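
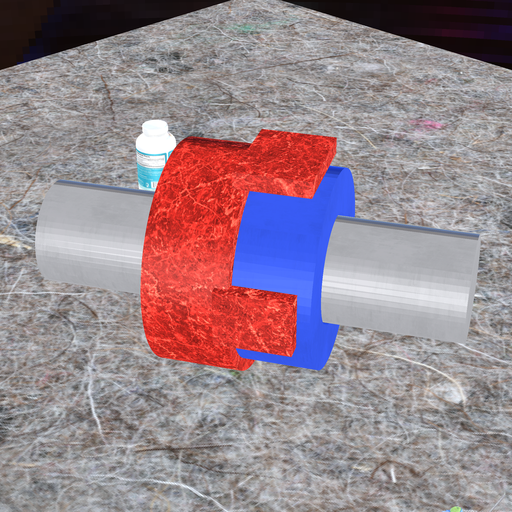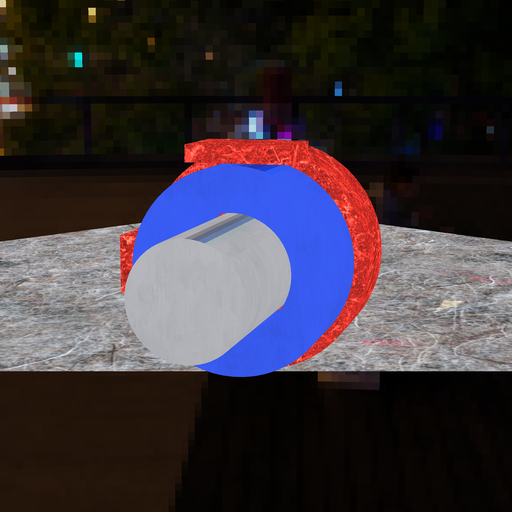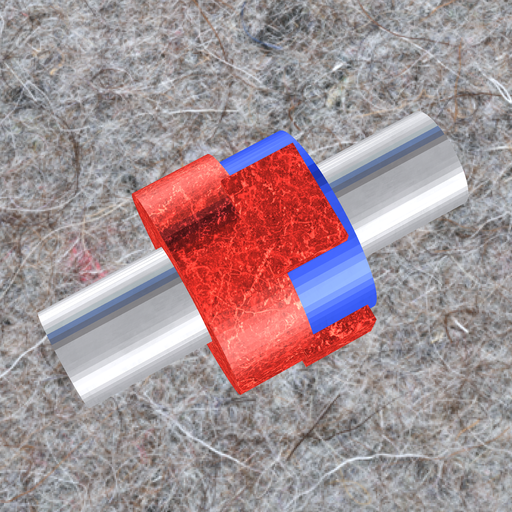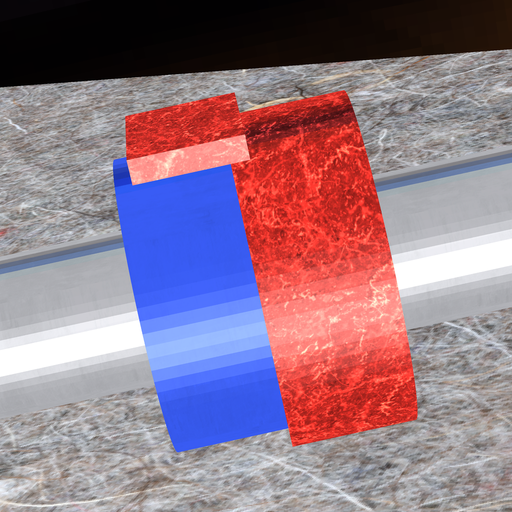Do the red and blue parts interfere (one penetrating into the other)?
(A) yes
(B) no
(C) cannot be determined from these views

(A) yes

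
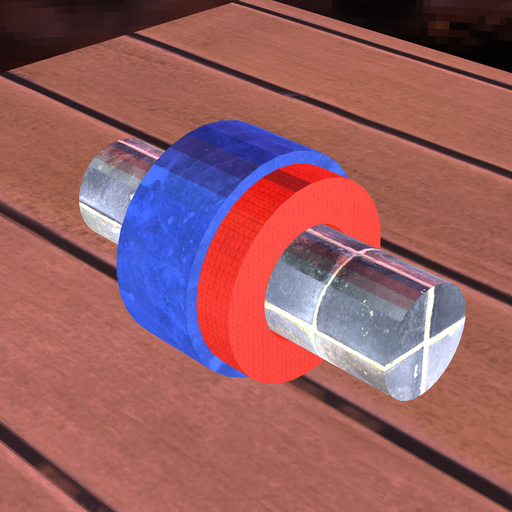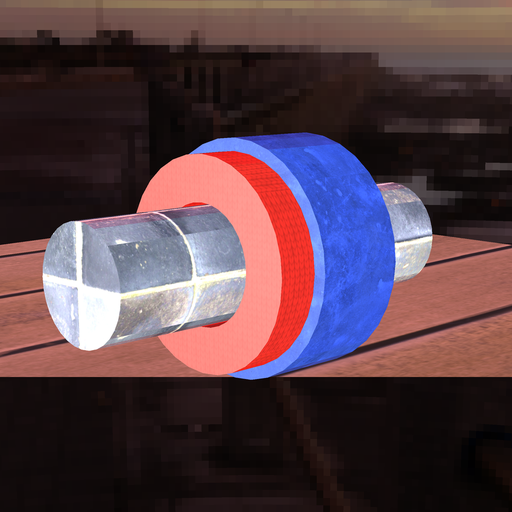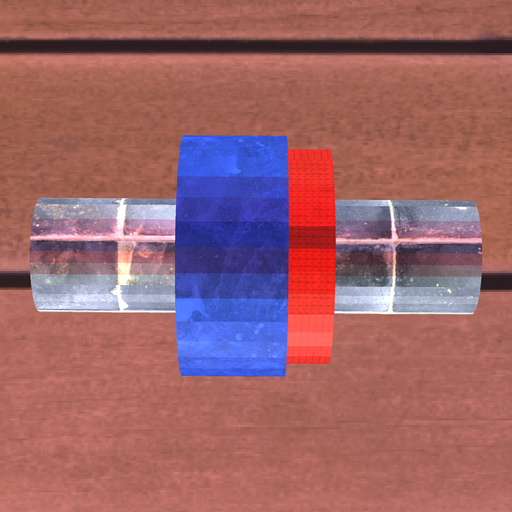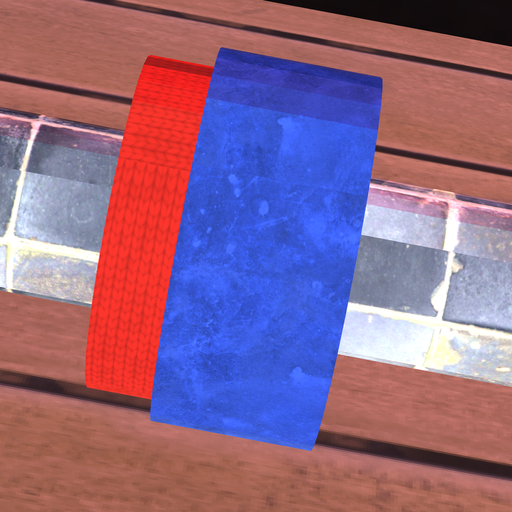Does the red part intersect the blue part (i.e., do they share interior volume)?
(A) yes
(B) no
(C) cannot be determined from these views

(A) yes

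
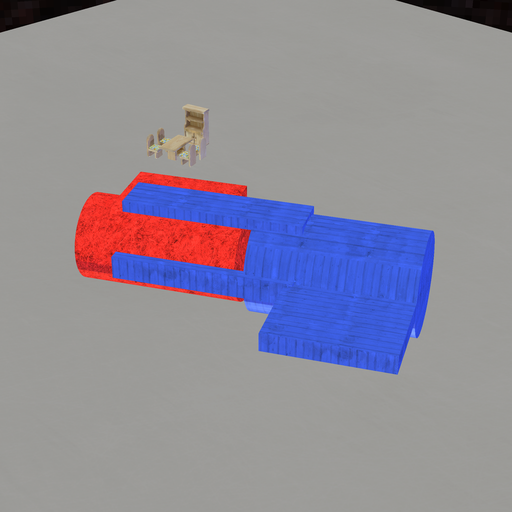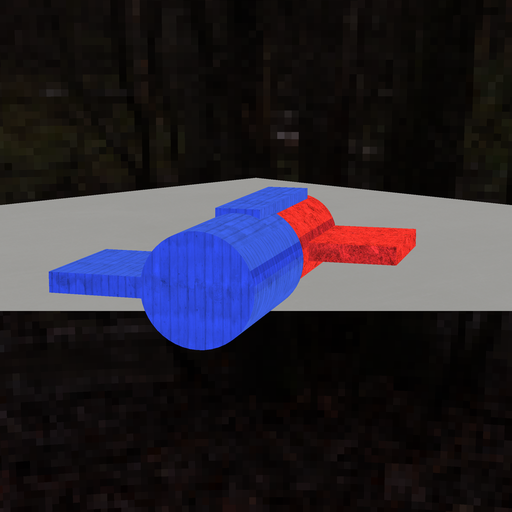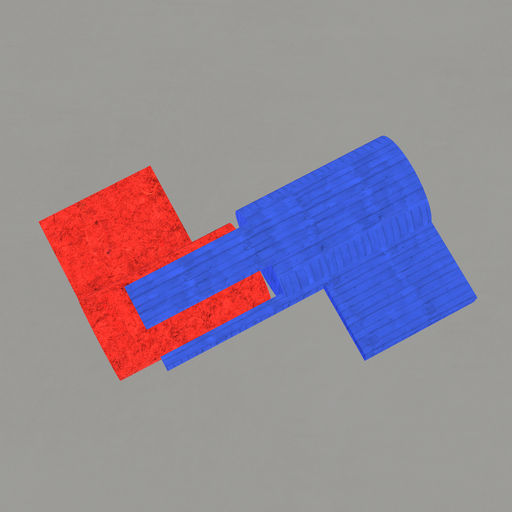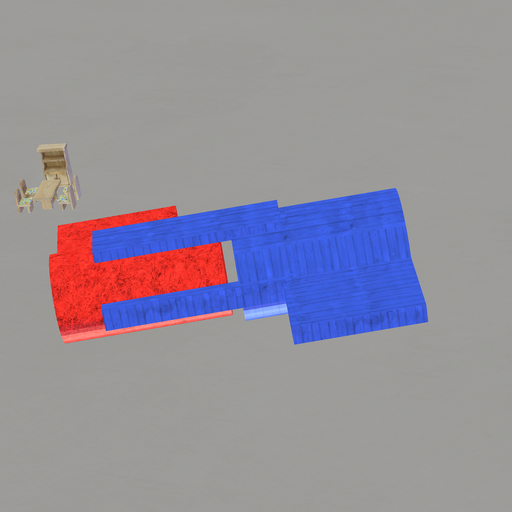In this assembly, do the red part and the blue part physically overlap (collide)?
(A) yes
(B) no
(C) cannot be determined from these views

(B) no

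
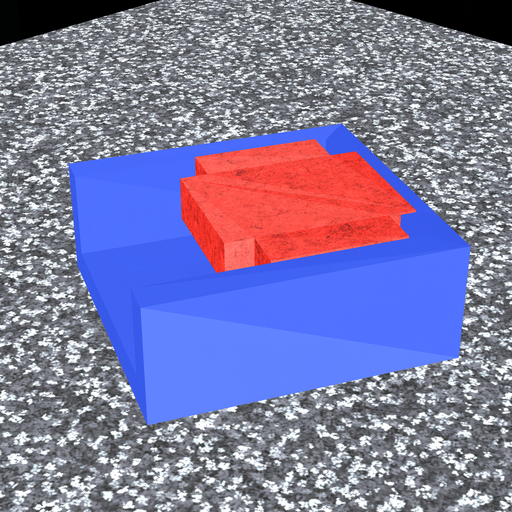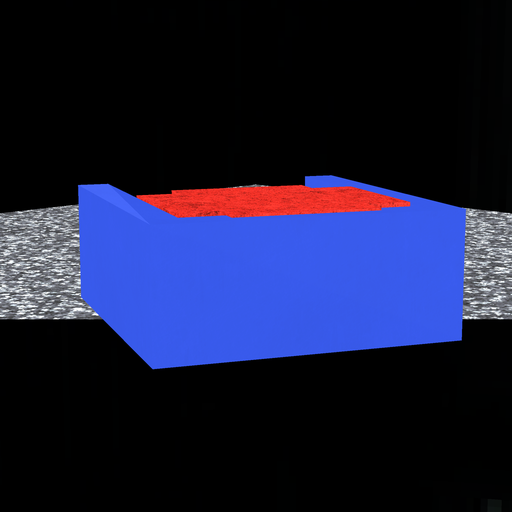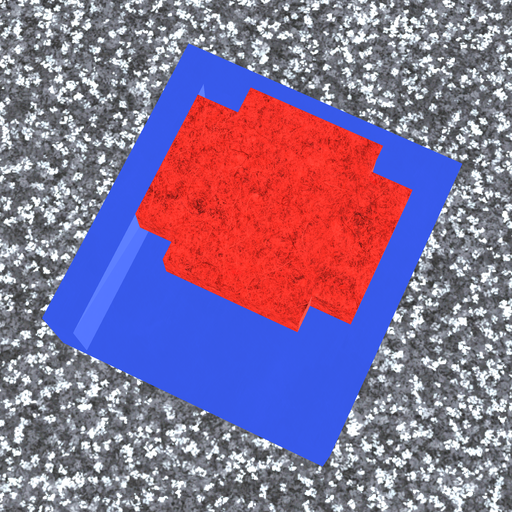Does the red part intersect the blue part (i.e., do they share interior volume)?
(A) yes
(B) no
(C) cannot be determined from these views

(A) yes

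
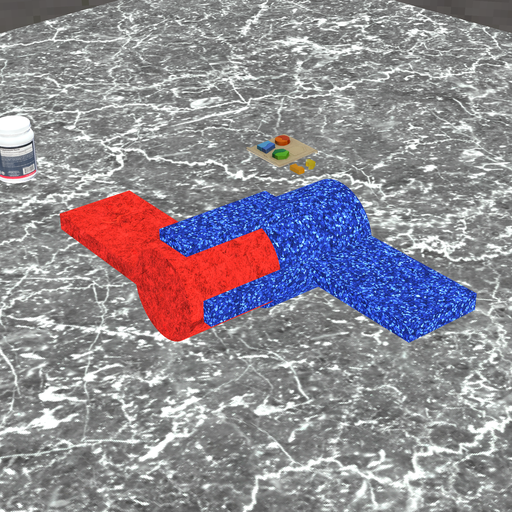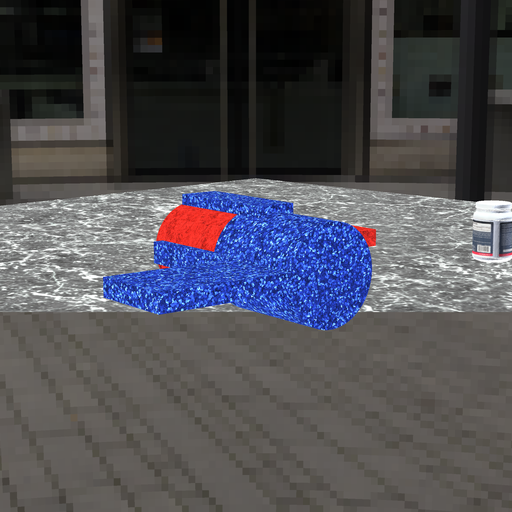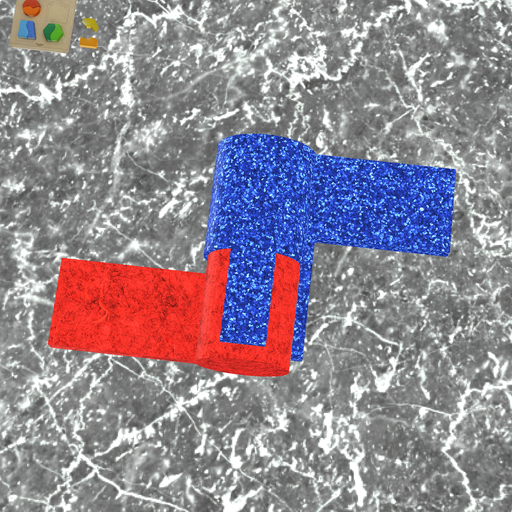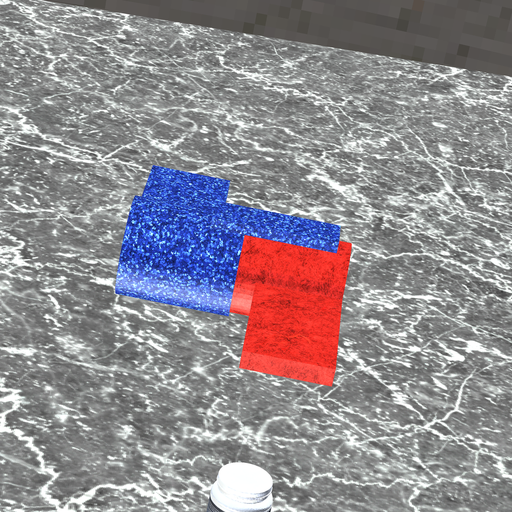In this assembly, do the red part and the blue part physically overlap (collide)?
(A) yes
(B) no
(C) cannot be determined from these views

(A) yes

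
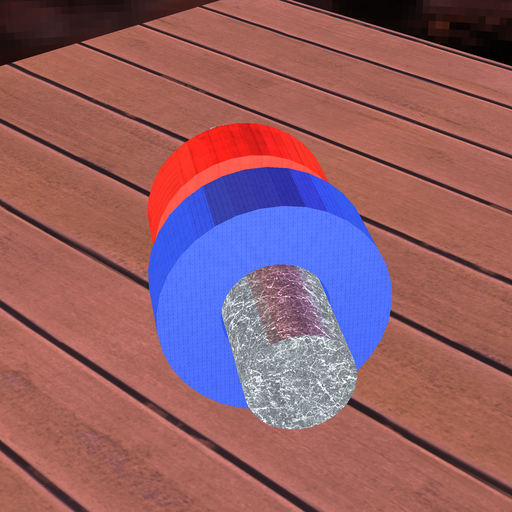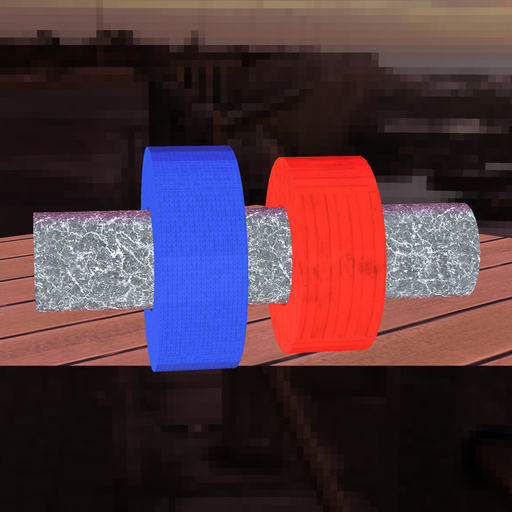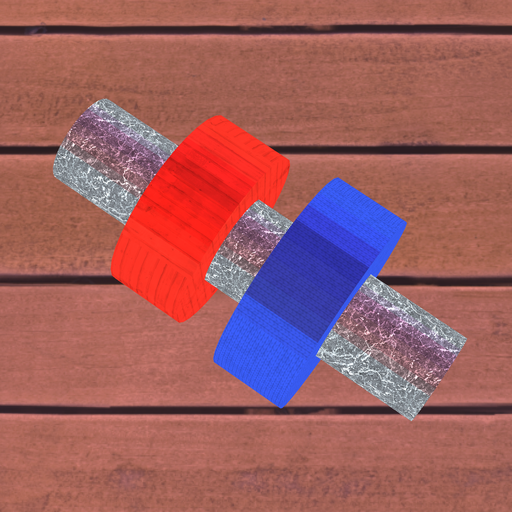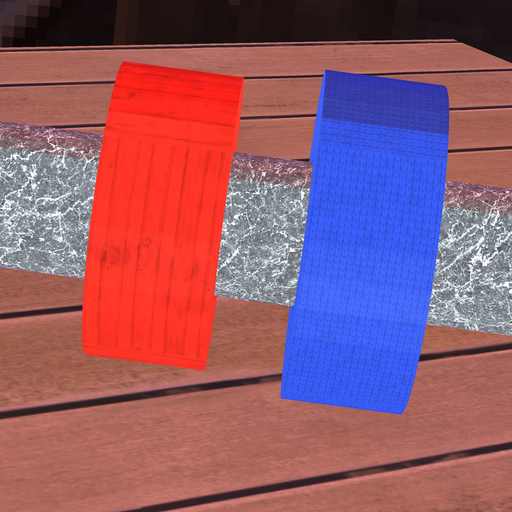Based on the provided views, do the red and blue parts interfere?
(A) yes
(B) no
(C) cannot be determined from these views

(B) no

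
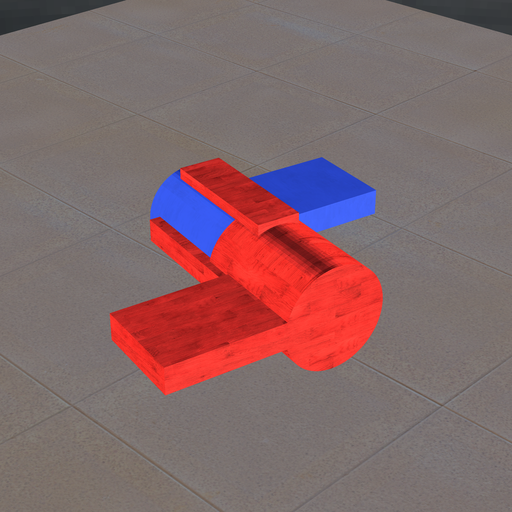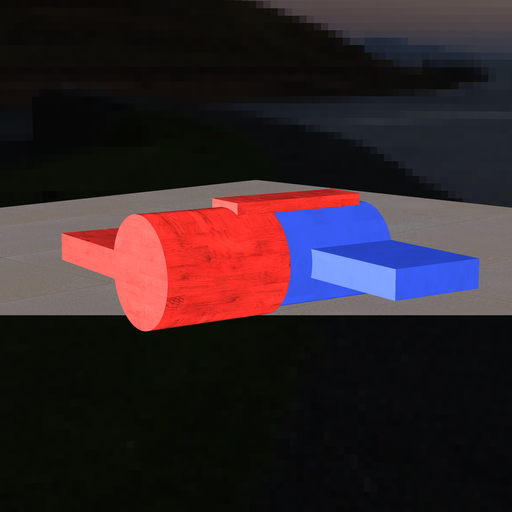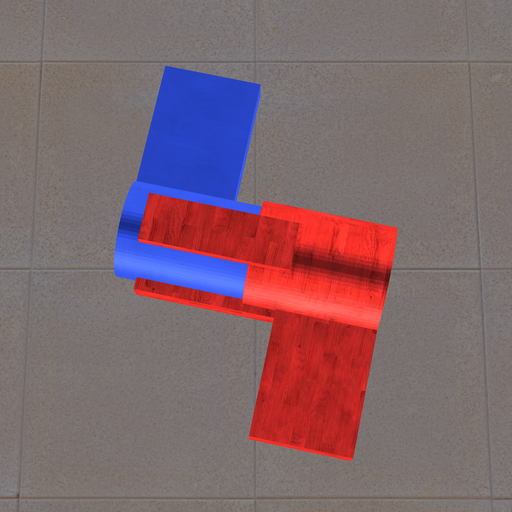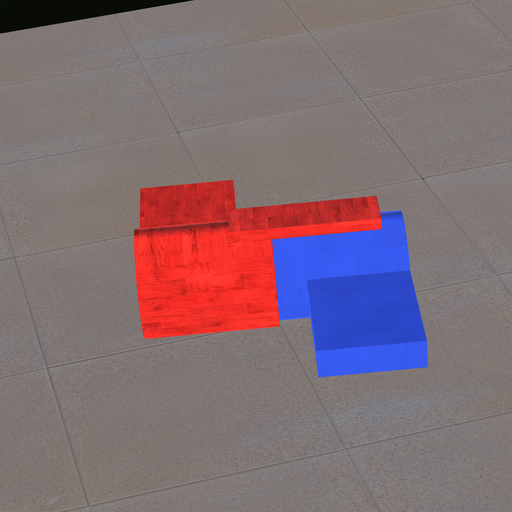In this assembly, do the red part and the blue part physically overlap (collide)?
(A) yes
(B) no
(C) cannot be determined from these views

(A) yes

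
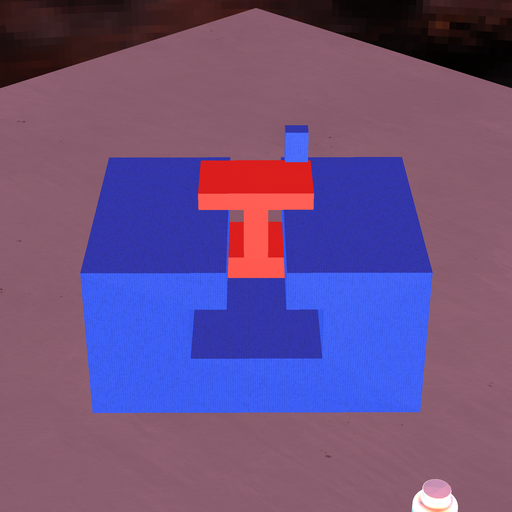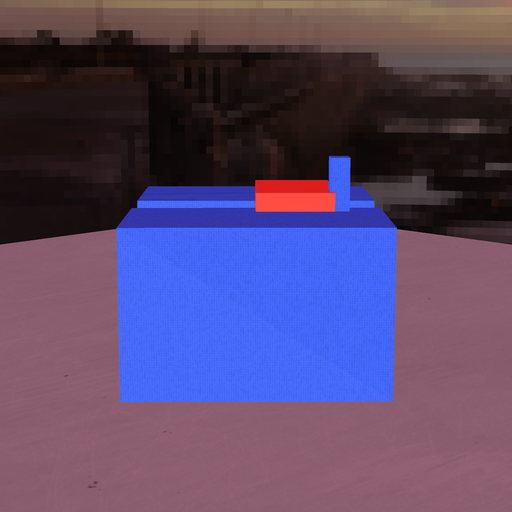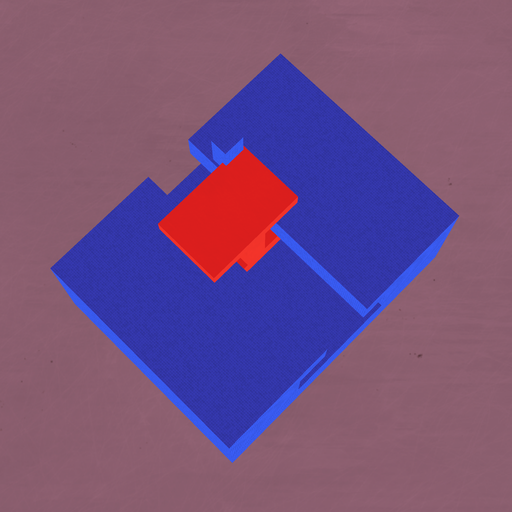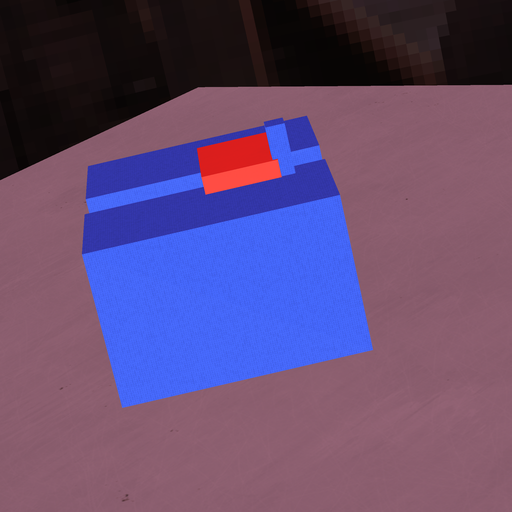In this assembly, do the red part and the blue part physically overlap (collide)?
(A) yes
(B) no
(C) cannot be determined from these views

(A) yes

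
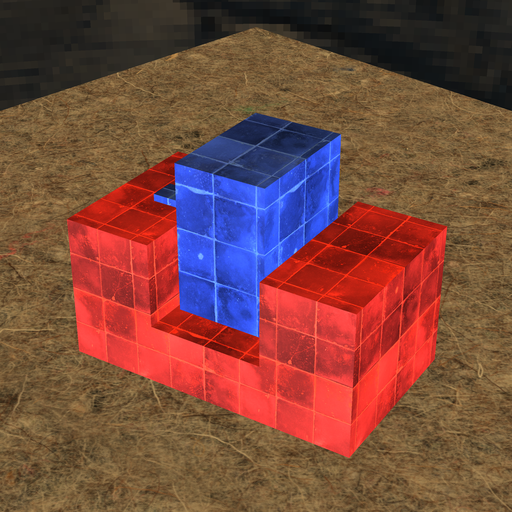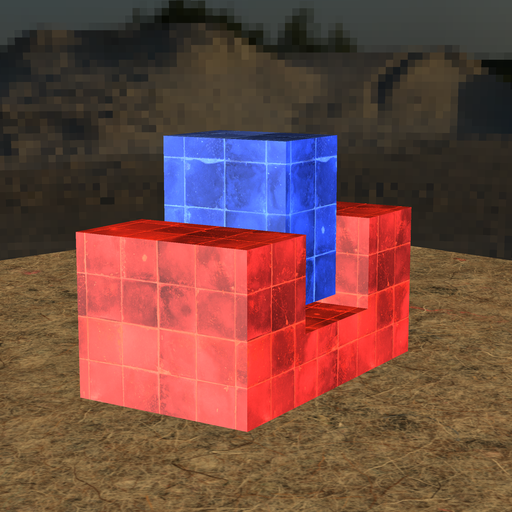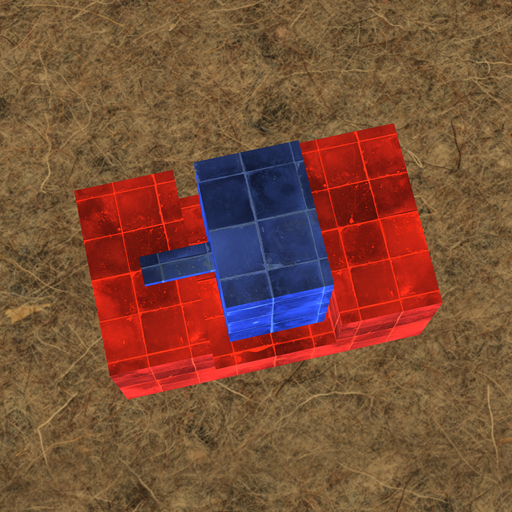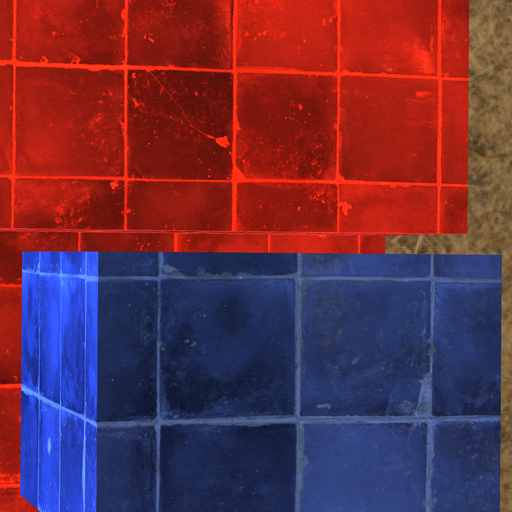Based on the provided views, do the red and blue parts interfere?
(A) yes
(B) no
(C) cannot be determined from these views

(B) no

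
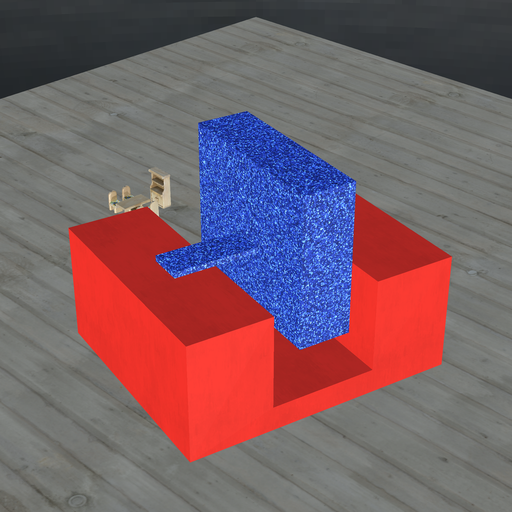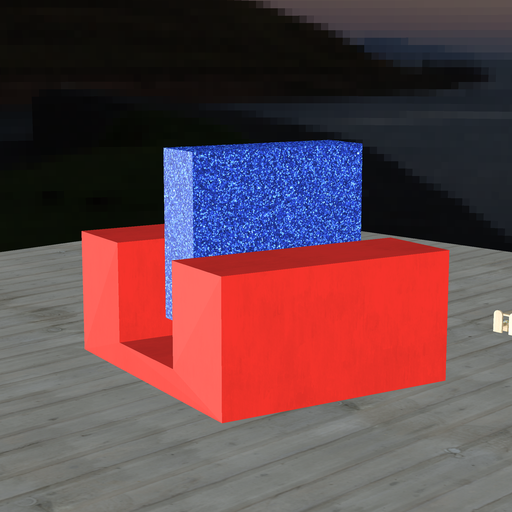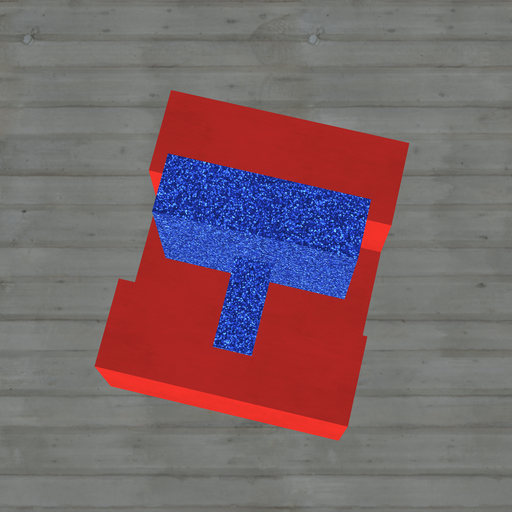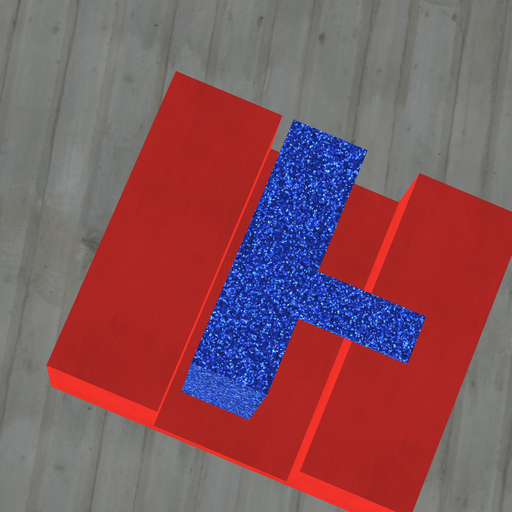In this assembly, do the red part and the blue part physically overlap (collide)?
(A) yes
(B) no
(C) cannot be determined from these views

(B) no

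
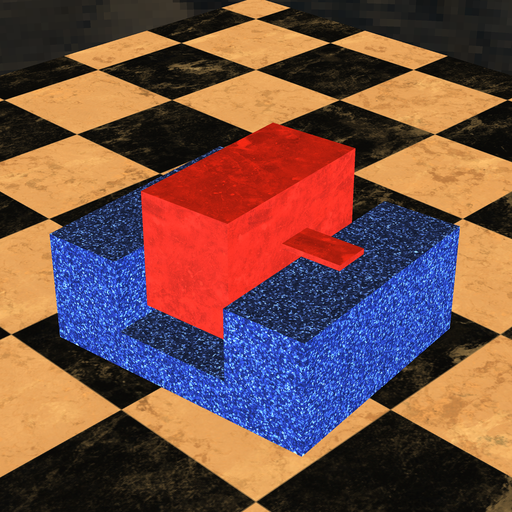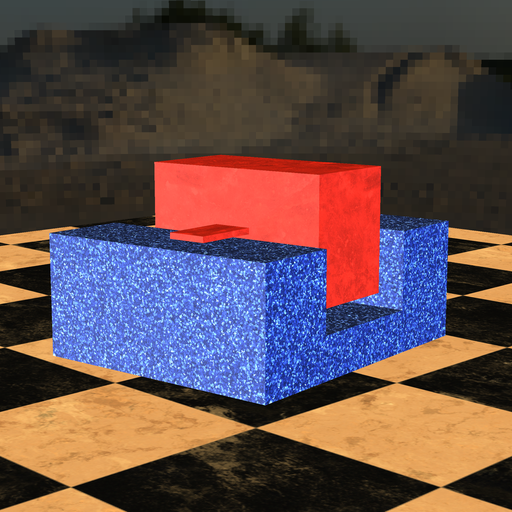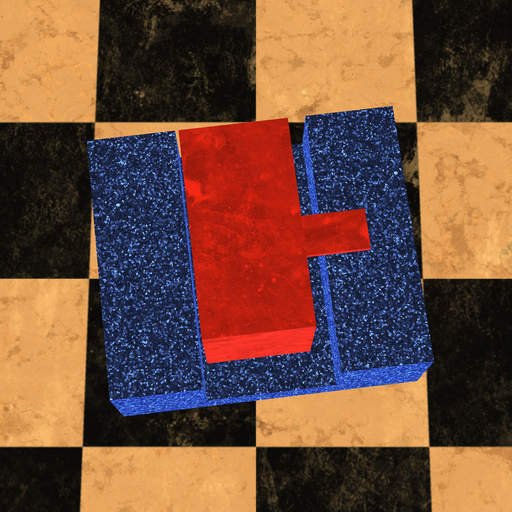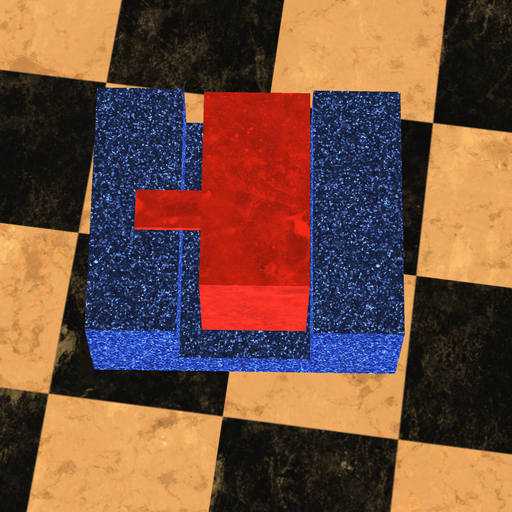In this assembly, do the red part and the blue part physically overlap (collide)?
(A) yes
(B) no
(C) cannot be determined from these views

(B) no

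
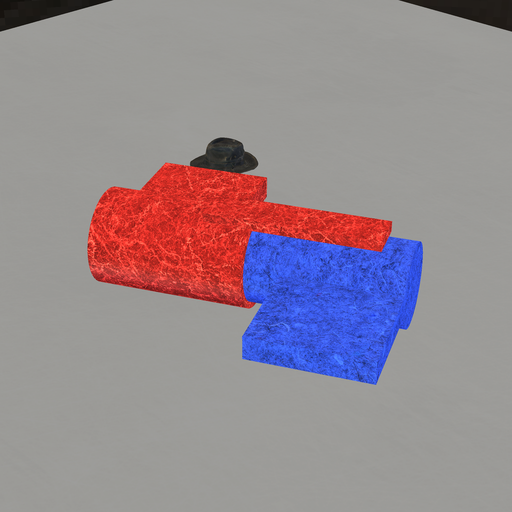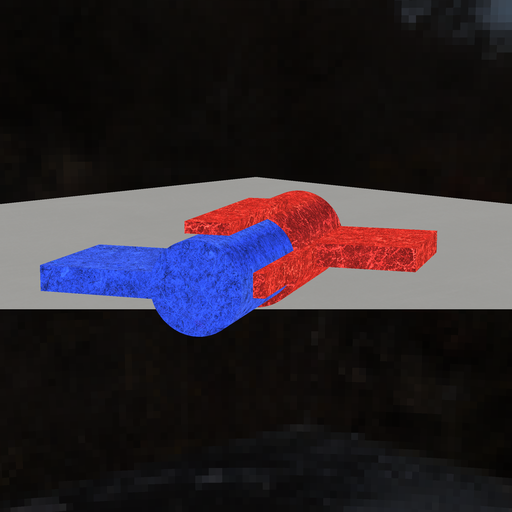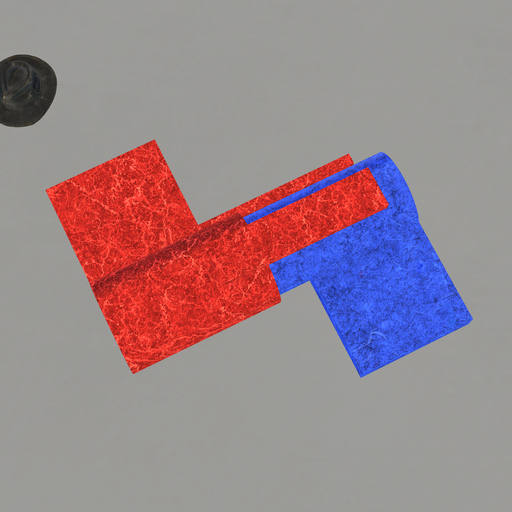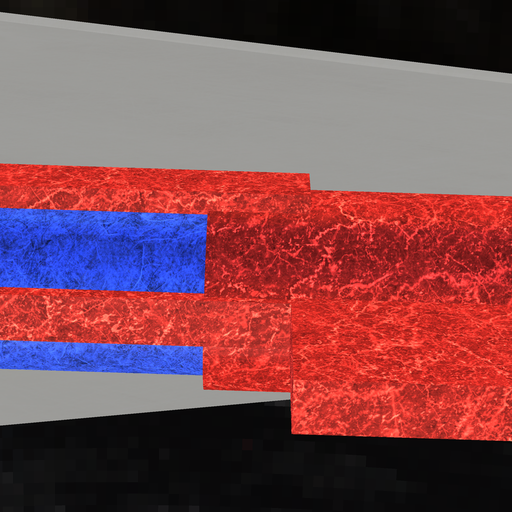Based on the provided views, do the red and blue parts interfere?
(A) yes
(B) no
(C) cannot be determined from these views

(A) yes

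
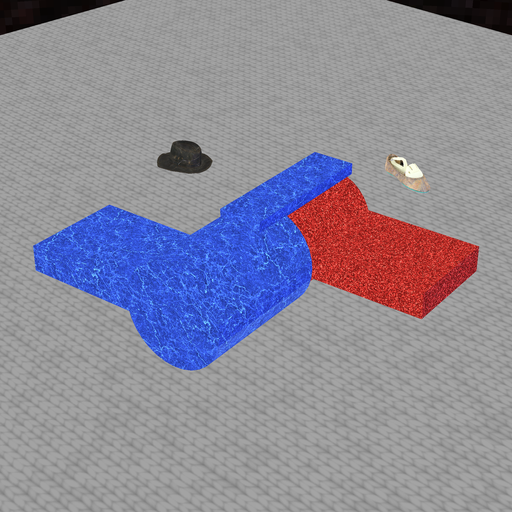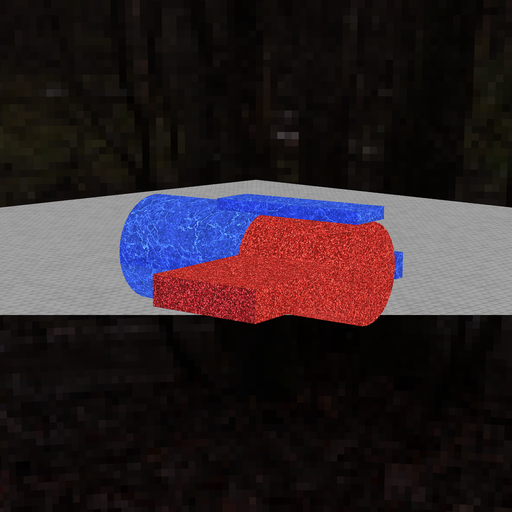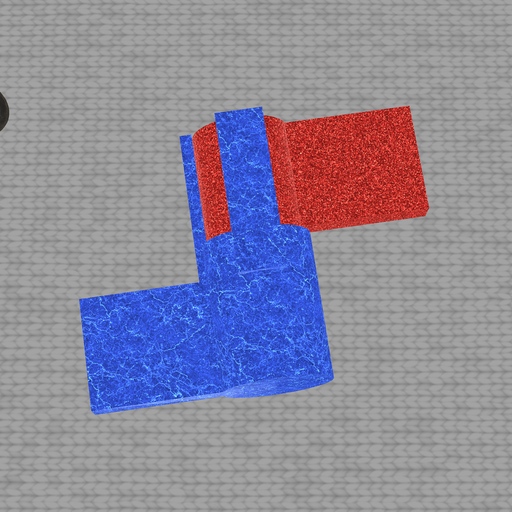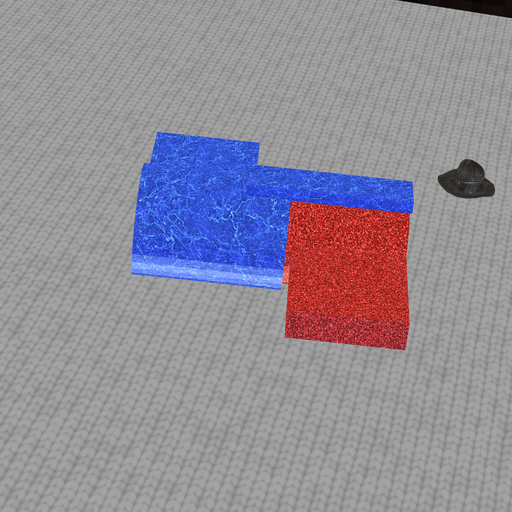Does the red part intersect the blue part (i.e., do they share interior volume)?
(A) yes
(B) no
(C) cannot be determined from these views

(A) yes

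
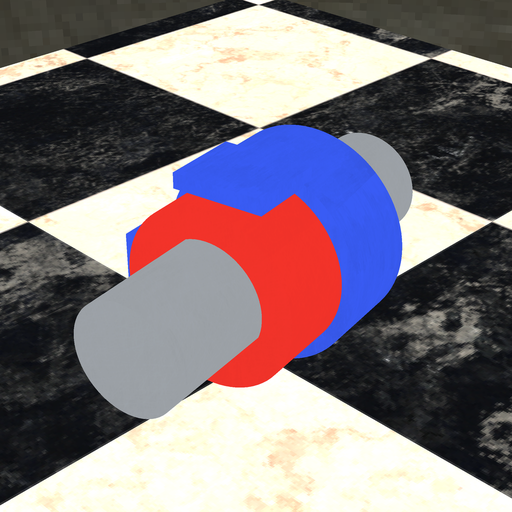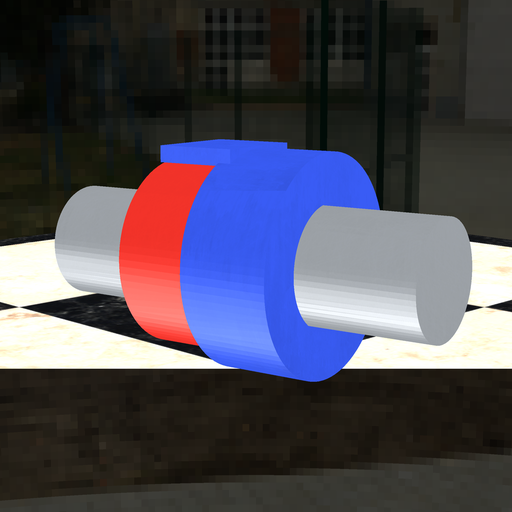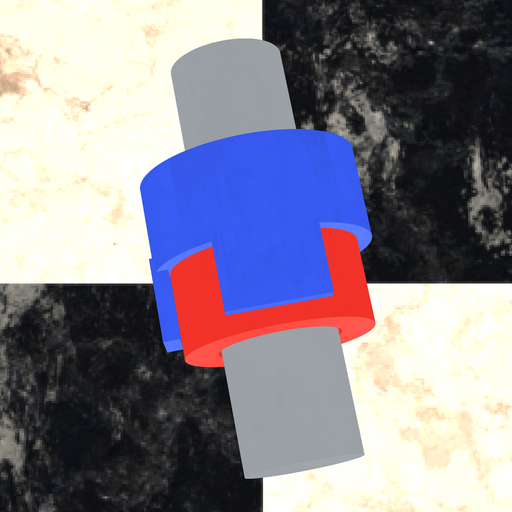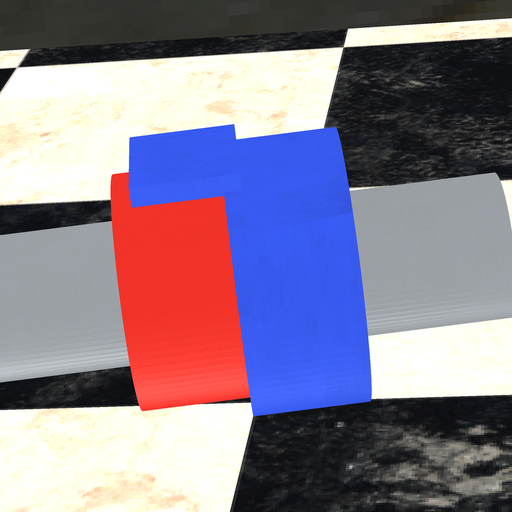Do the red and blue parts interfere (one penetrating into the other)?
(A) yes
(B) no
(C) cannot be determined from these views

(A) yes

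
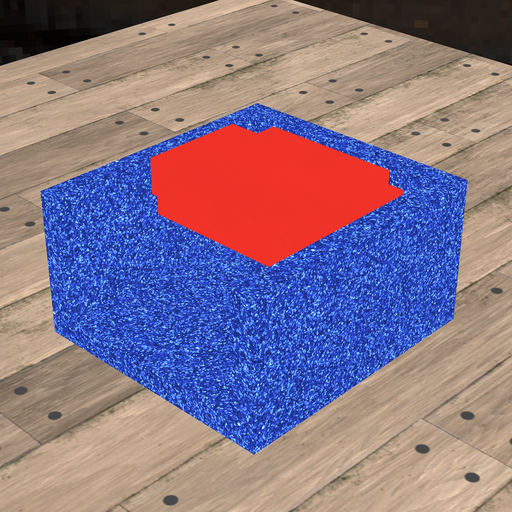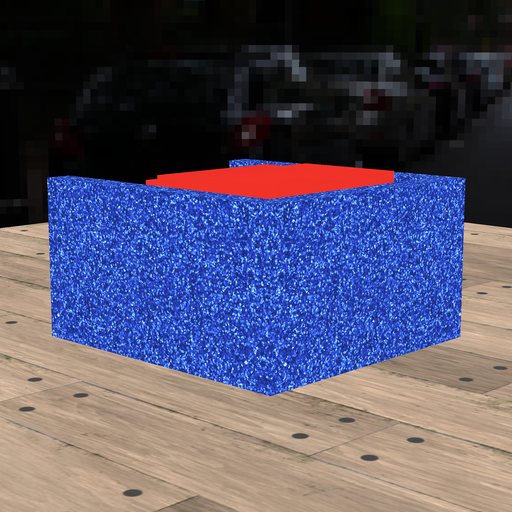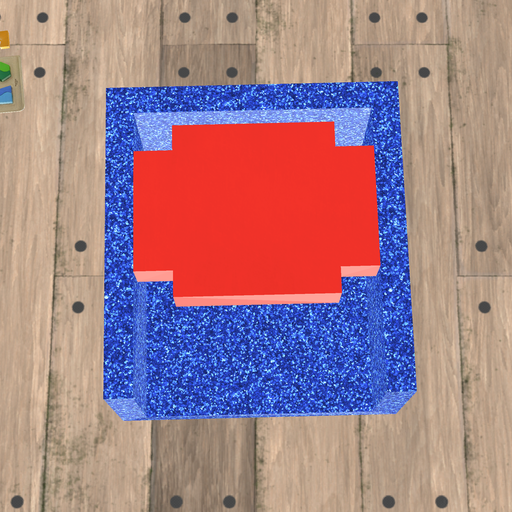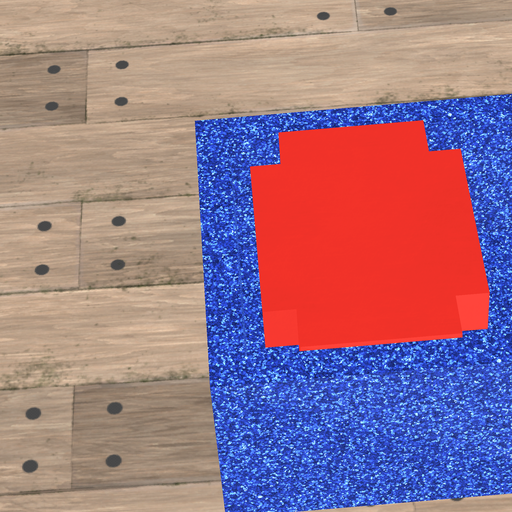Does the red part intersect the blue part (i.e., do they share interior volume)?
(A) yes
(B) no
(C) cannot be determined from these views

(B) no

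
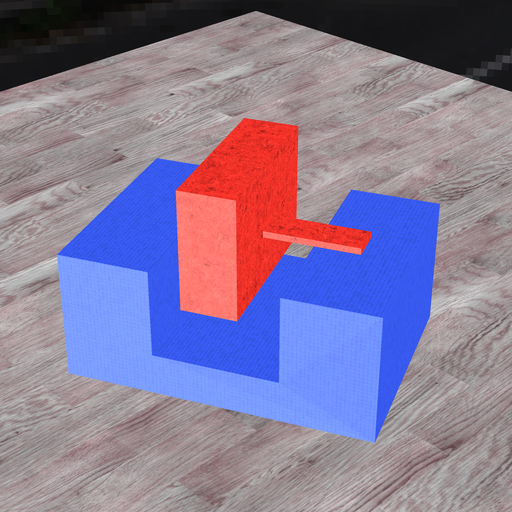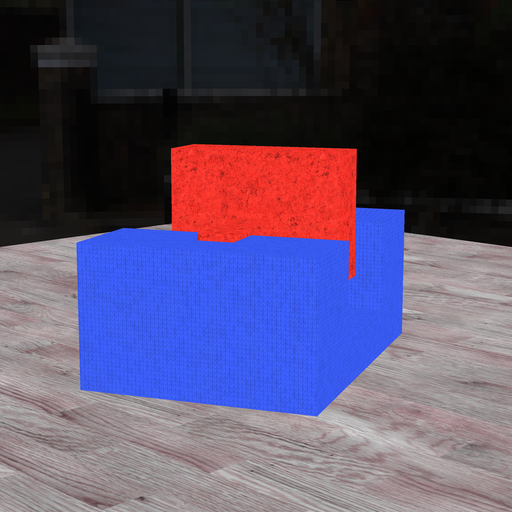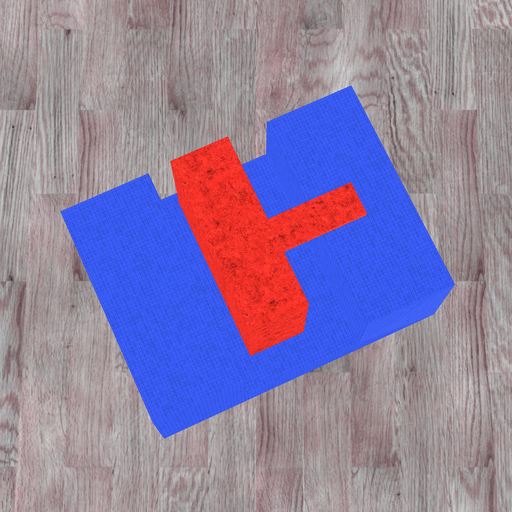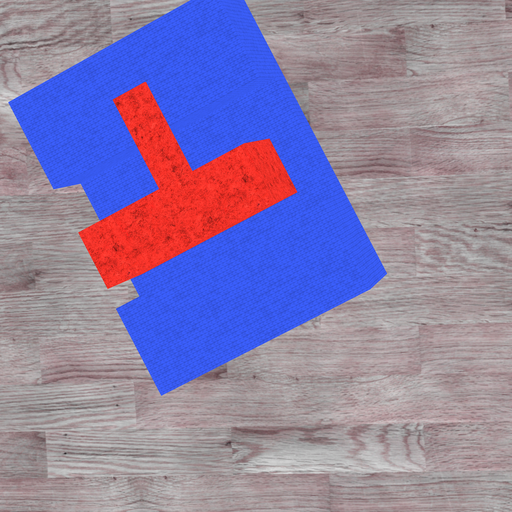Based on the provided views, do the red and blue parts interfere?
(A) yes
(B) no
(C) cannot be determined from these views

(B) no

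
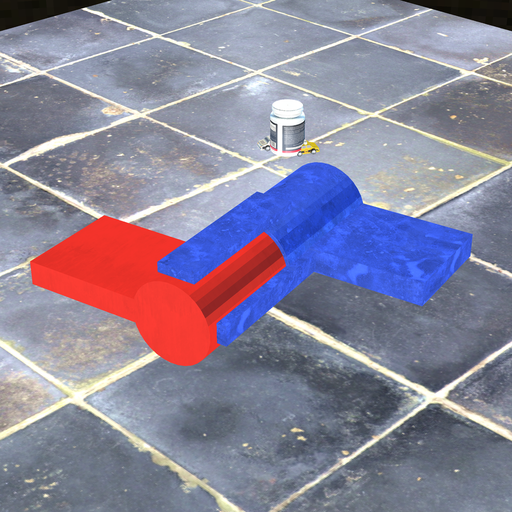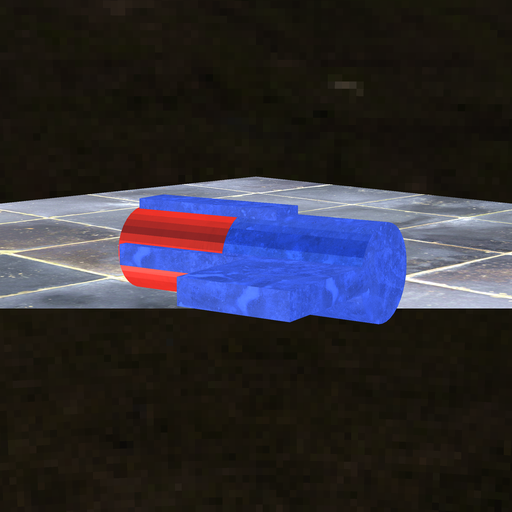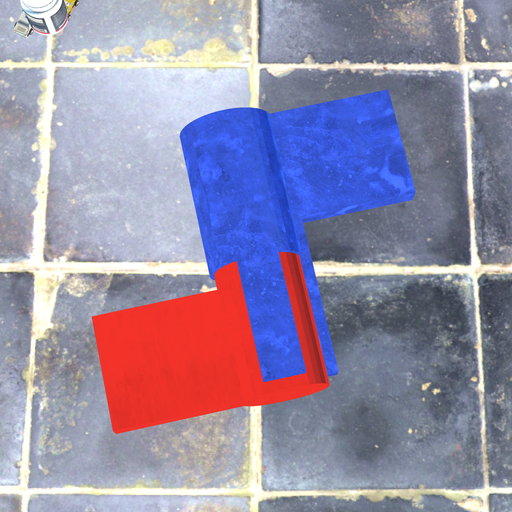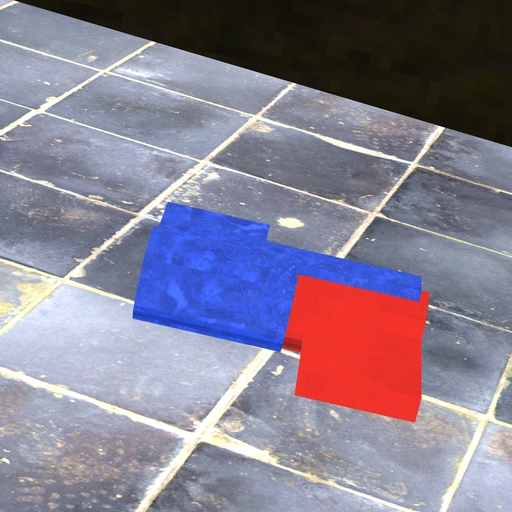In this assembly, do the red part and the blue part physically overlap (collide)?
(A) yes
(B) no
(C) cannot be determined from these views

(A) yes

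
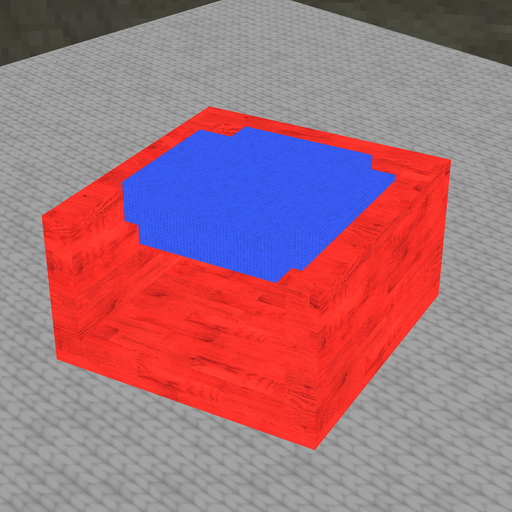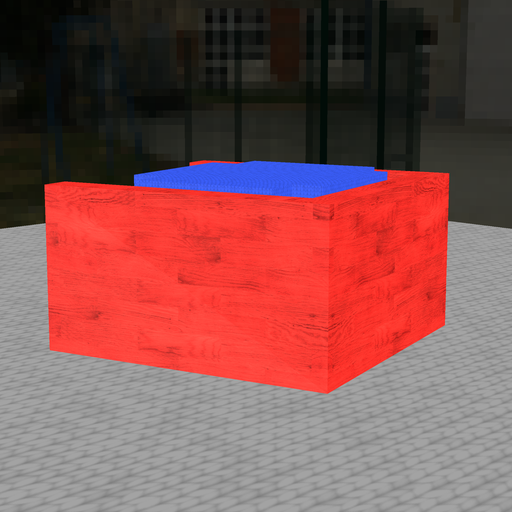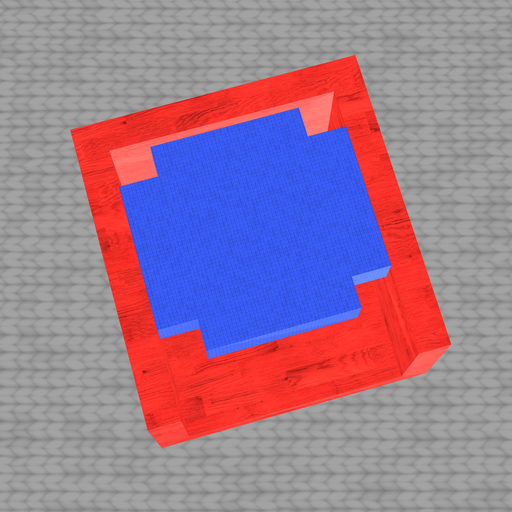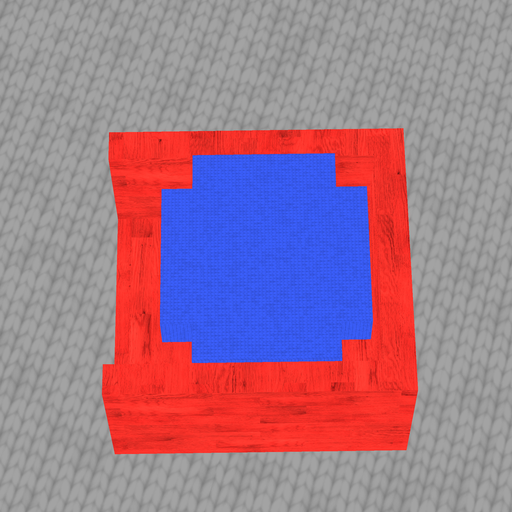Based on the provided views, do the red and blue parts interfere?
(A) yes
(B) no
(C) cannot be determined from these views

(B) no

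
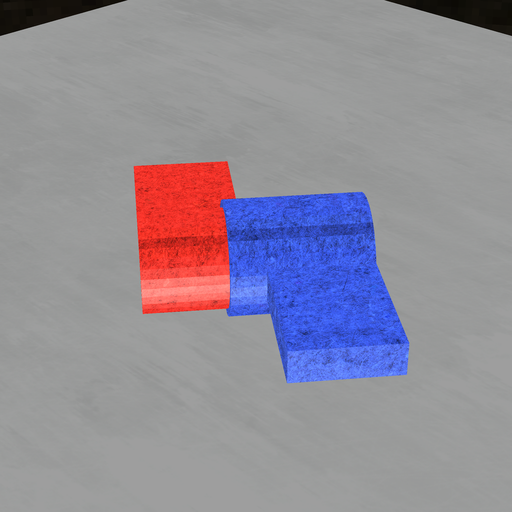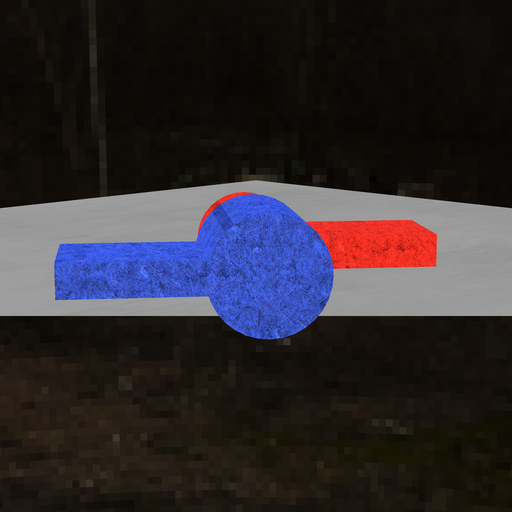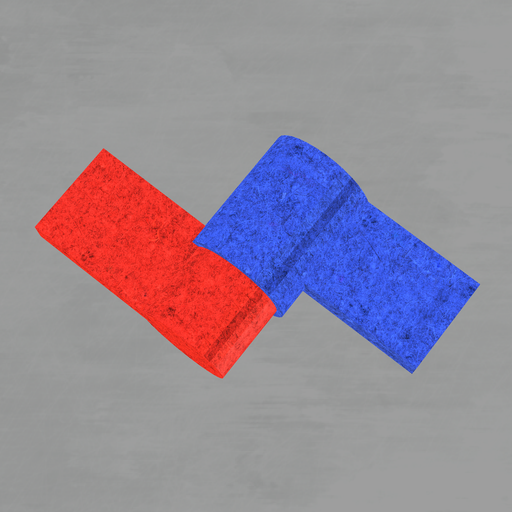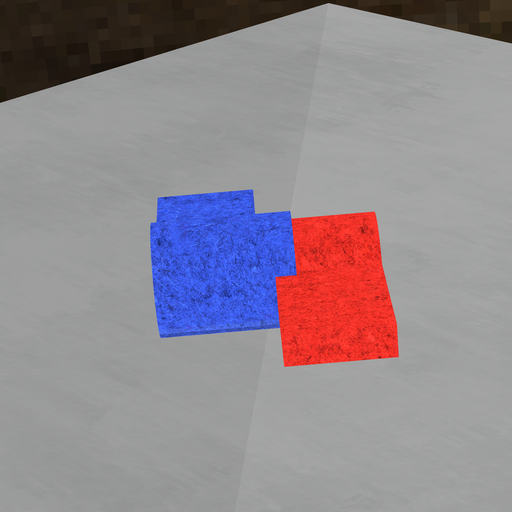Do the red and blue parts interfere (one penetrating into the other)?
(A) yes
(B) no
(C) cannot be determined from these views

(A) yes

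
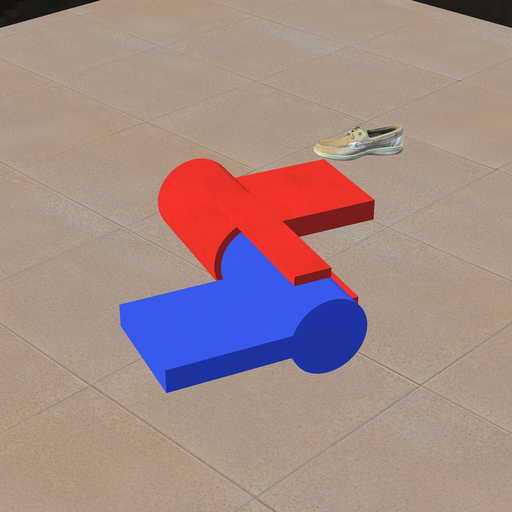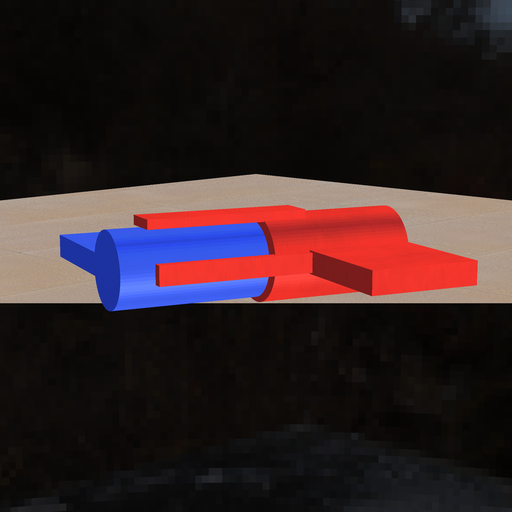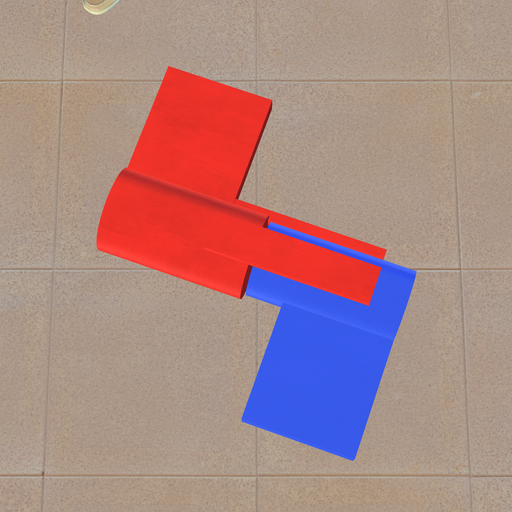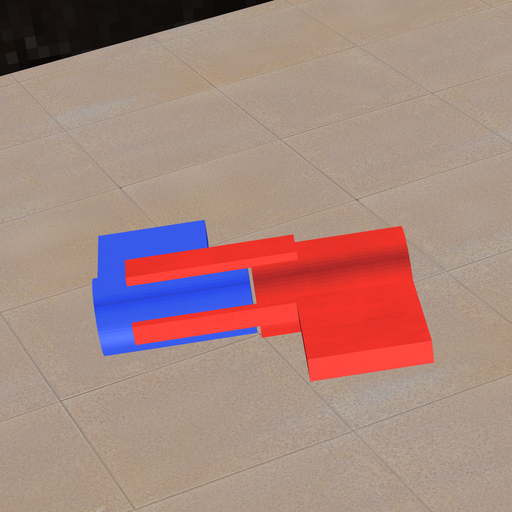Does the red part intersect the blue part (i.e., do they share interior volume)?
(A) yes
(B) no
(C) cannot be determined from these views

(B) no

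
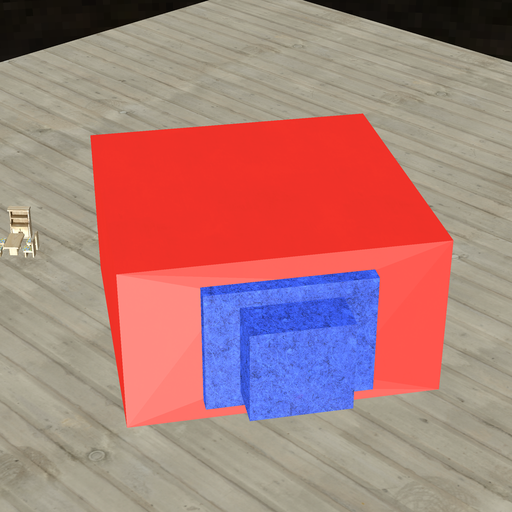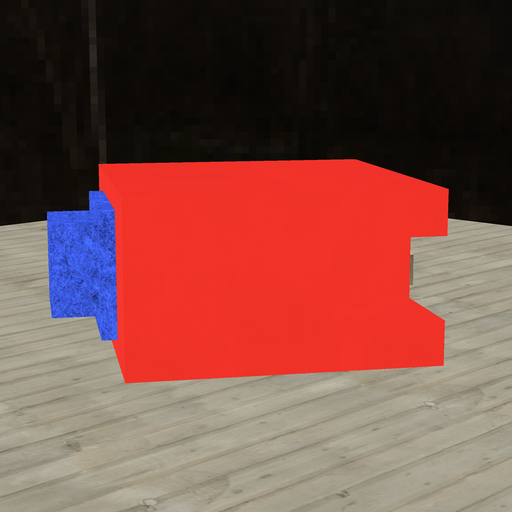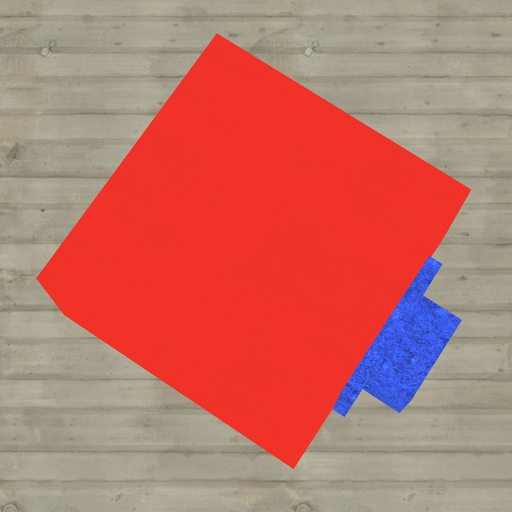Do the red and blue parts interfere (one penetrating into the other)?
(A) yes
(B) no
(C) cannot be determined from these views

(C) cannot be determined from these views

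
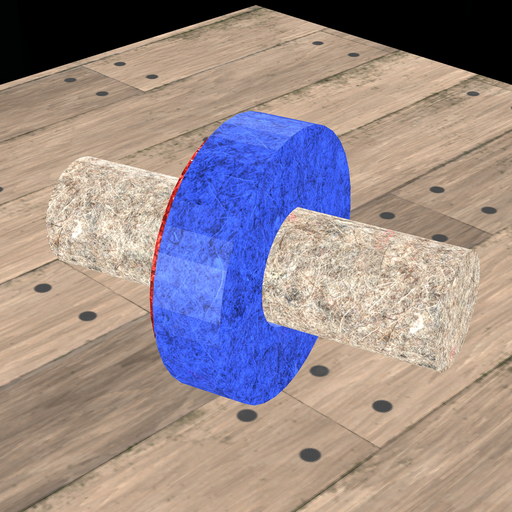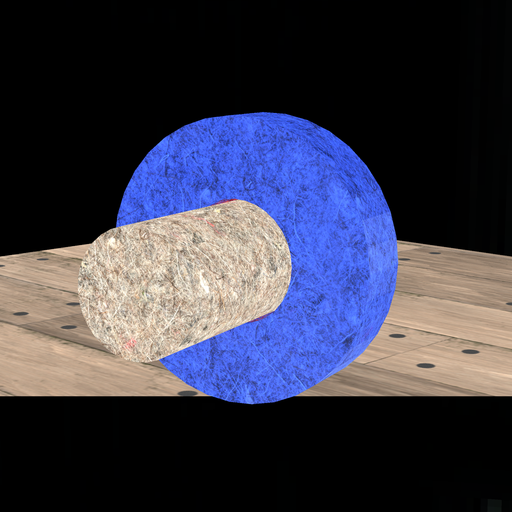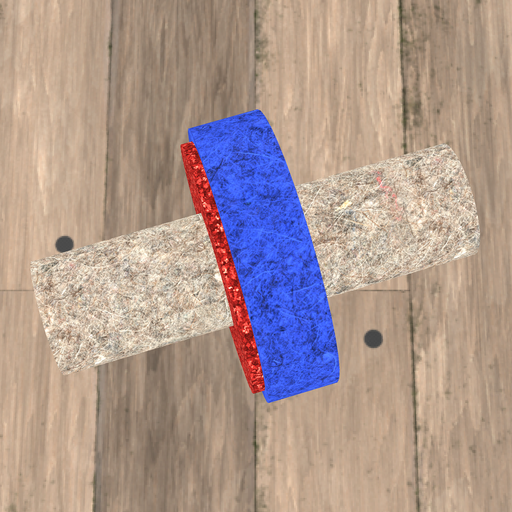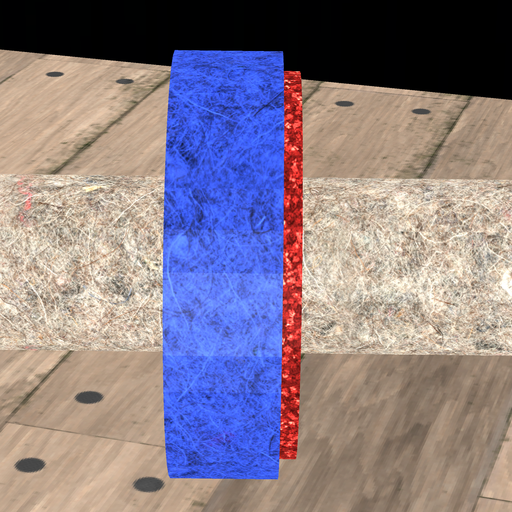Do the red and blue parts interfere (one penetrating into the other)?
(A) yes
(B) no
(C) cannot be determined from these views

(A) yes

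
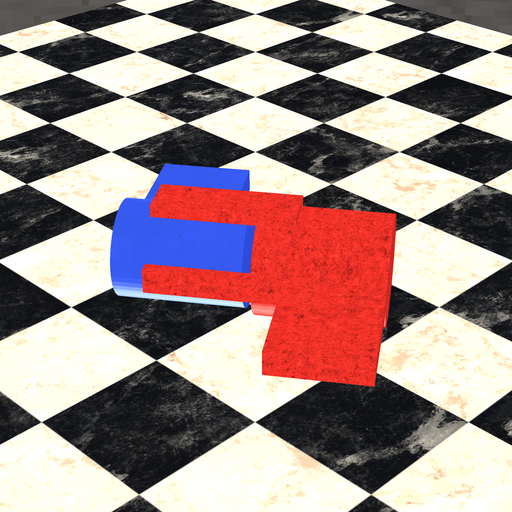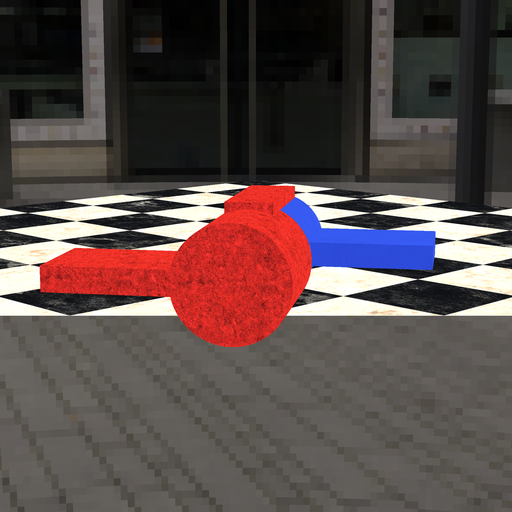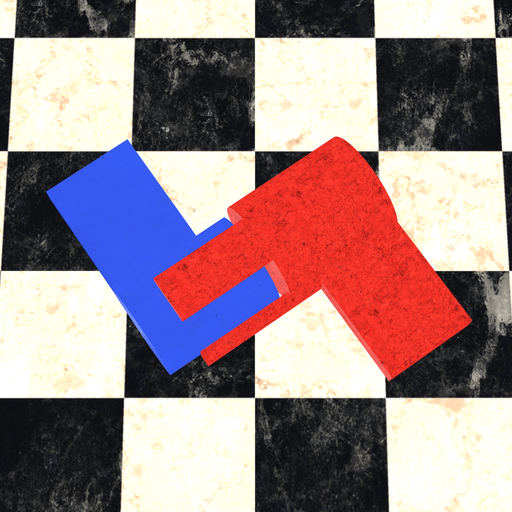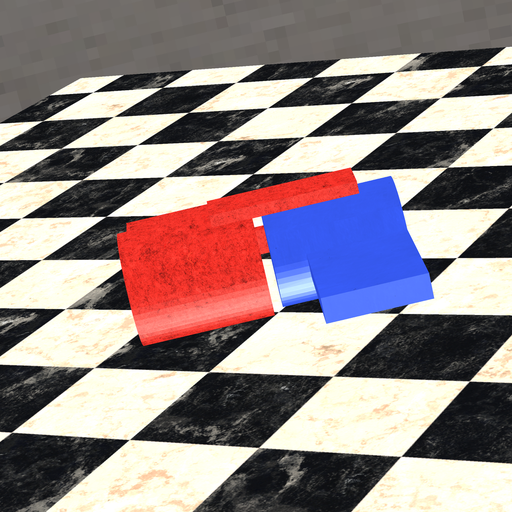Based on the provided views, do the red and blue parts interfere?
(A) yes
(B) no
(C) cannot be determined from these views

(B) no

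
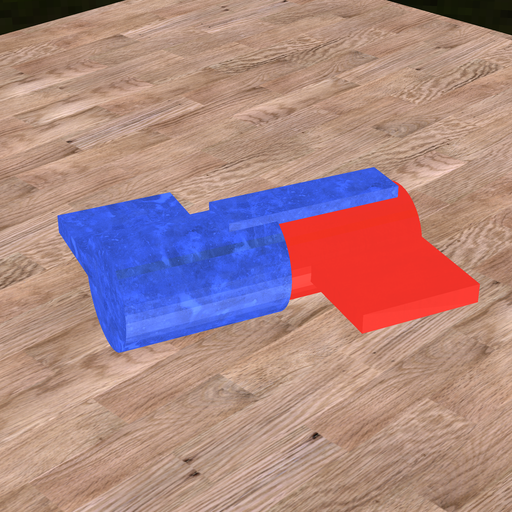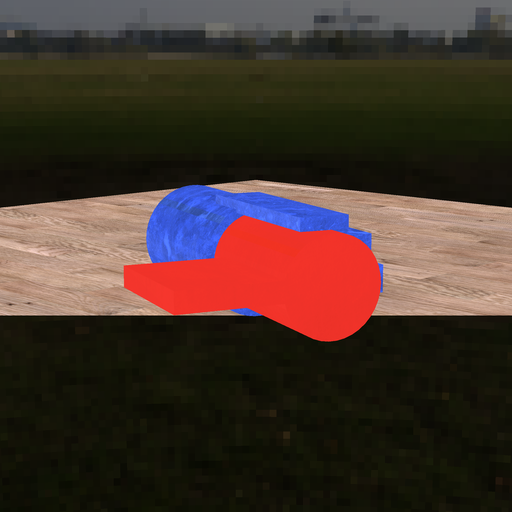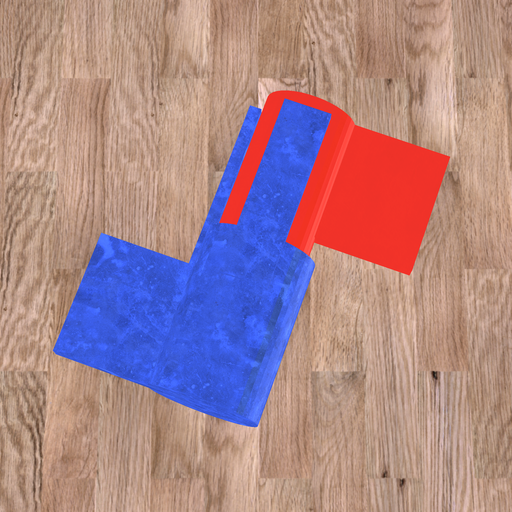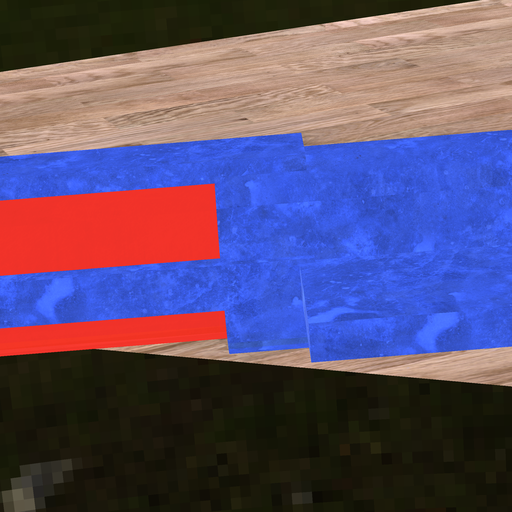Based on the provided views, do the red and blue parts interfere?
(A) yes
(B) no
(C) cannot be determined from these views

(A) yes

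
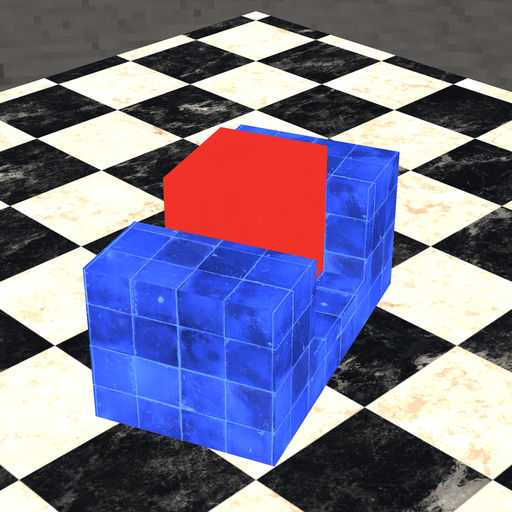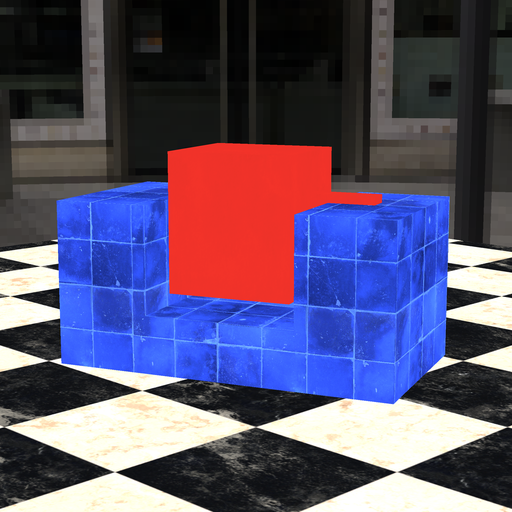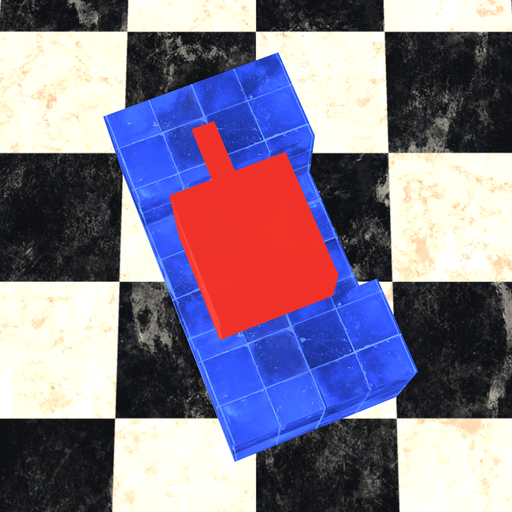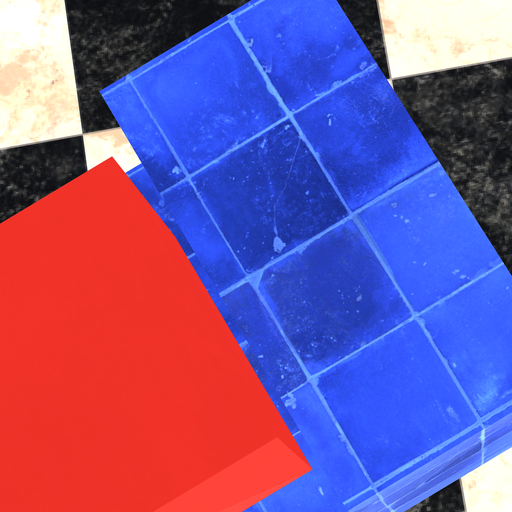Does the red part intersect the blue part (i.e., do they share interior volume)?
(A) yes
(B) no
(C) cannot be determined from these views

(B) no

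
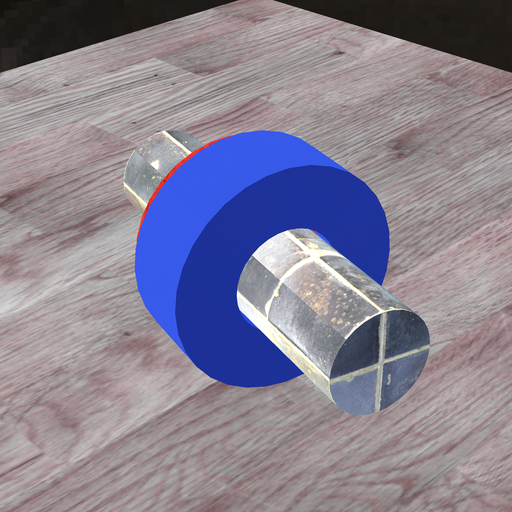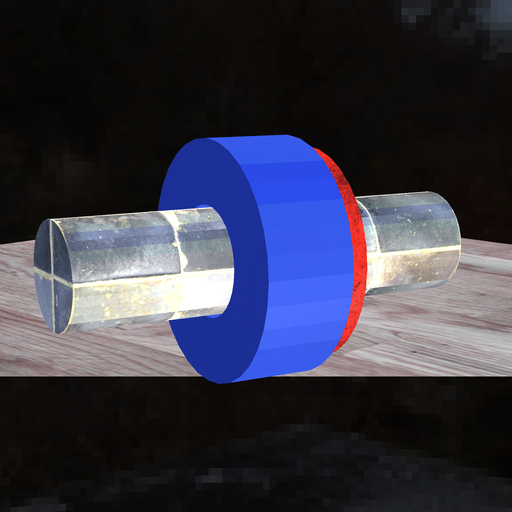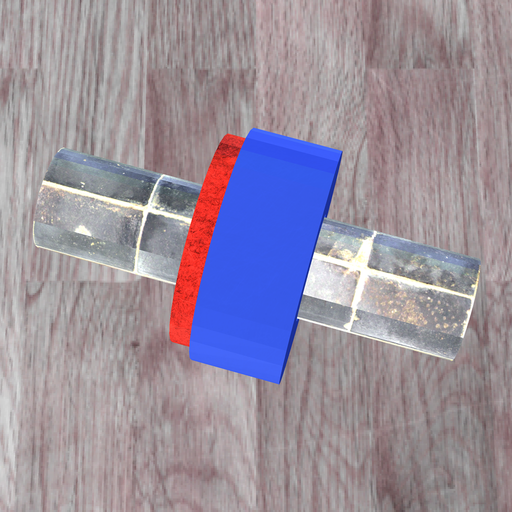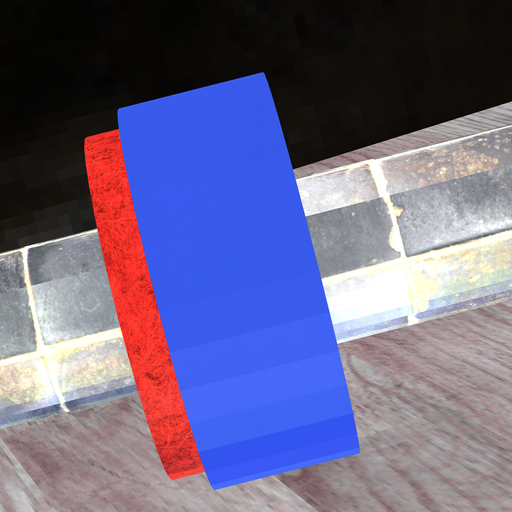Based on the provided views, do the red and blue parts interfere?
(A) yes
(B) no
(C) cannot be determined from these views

(A) yes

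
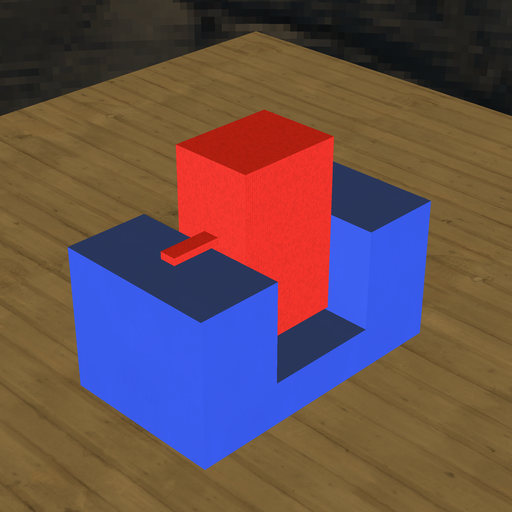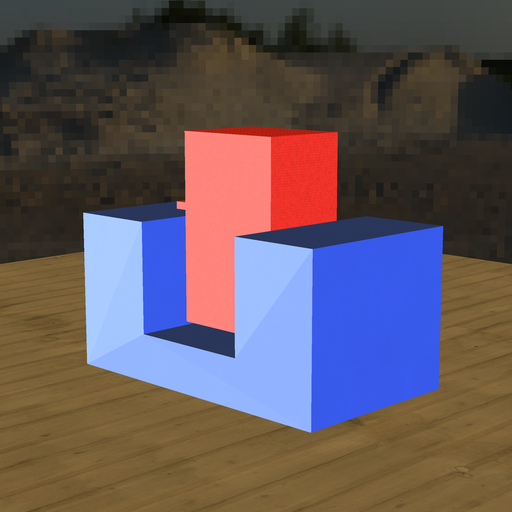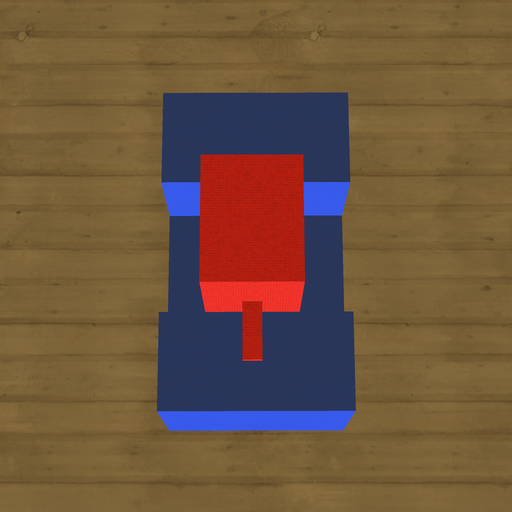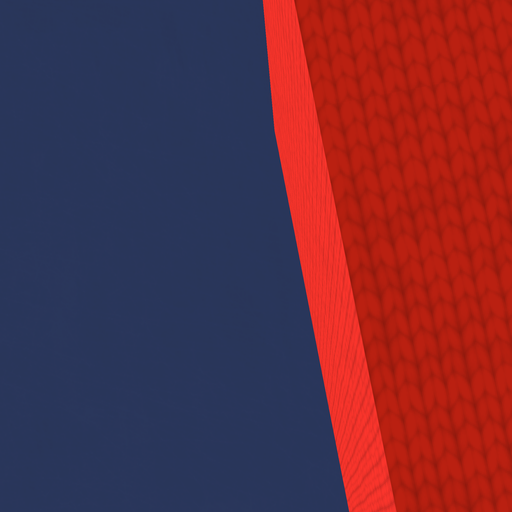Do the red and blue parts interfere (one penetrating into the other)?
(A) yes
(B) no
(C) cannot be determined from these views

(B) no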